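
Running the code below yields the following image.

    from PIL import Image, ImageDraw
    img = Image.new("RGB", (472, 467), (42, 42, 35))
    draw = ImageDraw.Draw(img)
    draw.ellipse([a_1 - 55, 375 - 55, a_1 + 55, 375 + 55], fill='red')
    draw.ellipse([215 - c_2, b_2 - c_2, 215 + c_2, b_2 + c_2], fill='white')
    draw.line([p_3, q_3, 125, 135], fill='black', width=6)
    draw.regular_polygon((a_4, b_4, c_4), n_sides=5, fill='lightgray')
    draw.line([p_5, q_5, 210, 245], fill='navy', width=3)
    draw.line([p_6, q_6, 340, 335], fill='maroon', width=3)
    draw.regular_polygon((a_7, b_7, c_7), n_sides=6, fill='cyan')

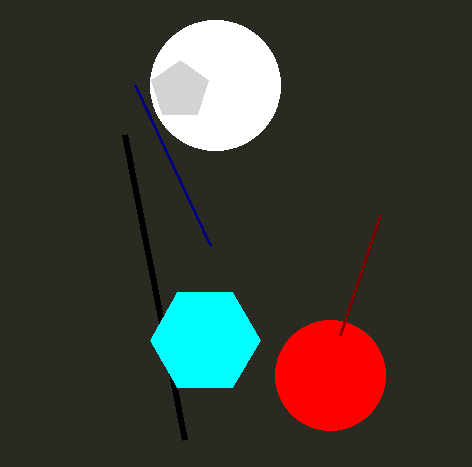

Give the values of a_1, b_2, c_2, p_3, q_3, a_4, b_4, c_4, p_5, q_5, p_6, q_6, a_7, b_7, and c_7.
a_1 = 330; b_2 = 85; c_2 = 65; p_3 = 185; q_3 = 440; a_4 = 180; b_4 = 90; c_4 = 30; p_5 = 135; q_5 = 85; p_6 = 380; q_6 = 215; a_7 = 205; b_7 = 340; c_7 = 55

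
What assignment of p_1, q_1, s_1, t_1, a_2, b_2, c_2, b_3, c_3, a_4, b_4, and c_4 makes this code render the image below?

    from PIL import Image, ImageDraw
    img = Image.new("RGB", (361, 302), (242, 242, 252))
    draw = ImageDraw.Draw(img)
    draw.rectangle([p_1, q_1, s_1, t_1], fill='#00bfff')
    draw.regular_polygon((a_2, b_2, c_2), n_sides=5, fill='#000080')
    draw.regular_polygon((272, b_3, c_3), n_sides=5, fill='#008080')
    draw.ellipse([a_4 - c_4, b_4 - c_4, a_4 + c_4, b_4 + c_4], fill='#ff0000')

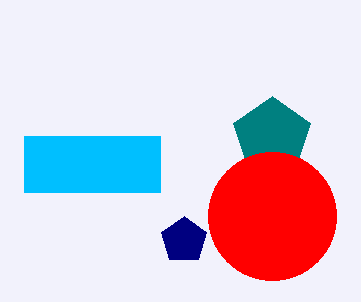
p_1 = 24, q_1 = 136, s_1 = 160, t_1 = 192, a_2 = 184, b_2 = 240, c_2 = 24, b_3 = 136, c_3 = 40, a_4 = 272, b_4 = 216, c_4 = 64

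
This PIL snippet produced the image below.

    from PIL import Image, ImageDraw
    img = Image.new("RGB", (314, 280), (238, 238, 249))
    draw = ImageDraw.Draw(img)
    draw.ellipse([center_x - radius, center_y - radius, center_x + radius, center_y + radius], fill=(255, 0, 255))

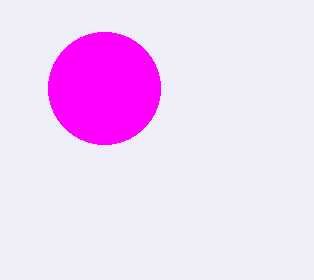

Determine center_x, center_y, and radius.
center_x = 104; center_y = 88; radius = 56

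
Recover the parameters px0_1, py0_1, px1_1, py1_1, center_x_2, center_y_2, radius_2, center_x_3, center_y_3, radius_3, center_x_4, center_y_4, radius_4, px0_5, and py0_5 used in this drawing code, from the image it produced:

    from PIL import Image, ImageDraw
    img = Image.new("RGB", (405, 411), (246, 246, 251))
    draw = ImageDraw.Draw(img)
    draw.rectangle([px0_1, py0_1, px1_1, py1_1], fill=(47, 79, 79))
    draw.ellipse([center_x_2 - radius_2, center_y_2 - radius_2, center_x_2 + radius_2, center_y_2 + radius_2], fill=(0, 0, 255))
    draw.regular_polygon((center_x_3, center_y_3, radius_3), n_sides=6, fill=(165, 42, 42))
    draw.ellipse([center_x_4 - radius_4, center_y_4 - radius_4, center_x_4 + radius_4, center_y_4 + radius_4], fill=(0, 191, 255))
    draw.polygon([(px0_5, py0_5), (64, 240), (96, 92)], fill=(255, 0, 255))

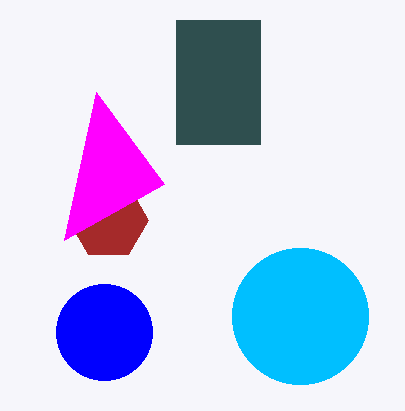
px0_1 = 176
py0_1 = 20
px1_1 = 260
py1_1 = 144
center_x_2 = 104
center_y_2 = 332
radius_2 = 48
center_x_3 = 108
center_y_3 = 220
radius_3 = 40
center_x_4 = 300
center_y_4 = 316
radius_4 = 68
px0_5 = 164
py0_5 = 184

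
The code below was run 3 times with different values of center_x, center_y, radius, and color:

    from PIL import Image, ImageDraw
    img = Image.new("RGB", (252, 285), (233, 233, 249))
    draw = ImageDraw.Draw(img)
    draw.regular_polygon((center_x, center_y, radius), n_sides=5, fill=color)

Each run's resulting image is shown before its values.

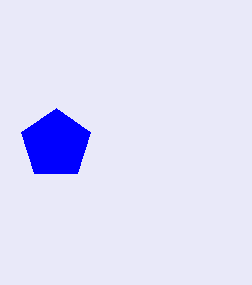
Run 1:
center_x = 56, center_y = 144, radius = 36, color = 'blue'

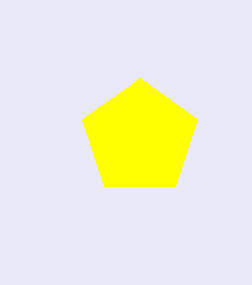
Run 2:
center_x = 140, center_y = 138, radius = 60, color = 'yellow'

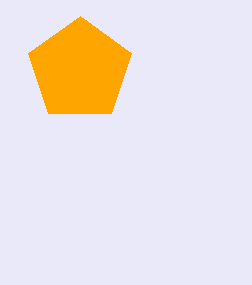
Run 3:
center_x = 80
center_y = 70
radius = 54
color = 'orange'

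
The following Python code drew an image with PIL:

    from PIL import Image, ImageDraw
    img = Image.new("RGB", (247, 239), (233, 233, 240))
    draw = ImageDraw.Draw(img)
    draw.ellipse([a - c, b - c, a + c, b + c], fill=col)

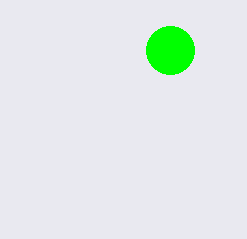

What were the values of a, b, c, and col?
a = 170, b = 50, c = 24, col = 'lime'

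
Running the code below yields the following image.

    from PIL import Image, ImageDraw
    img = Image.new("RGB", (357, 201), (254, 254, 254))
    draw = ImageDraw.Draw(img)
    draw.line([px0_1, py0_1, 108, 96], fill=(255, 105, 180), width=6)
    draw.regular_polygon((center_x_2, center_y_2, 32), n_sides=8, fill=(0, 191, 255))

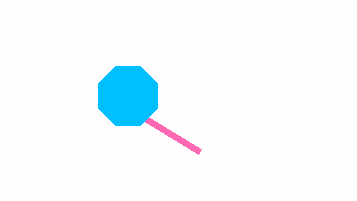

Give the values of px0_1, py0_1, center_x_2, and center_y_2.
px0_1 = 200, py0_1 = 152, center_x_2 = 128, center_y_2 = 96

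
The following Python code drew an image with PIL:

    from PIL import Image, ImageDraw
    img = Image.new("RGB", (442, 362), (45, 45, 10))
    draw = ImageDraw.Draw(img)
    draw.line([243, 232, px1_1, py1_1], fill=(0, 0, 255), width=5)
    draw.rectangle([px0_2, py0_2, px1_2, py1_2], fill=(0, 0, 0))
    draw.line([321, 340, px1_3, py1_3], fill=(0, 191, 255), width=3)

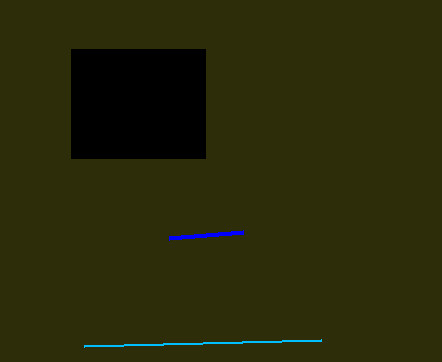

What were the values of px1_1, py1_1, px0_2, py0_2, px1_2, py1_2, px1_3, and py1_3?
px1_1 = 169; py1_1 = 238; px0_2 = 71; py0_2 = 49; px1_2 = 205; py1_2 = 158; px1_3 = 84; py1_3 = 346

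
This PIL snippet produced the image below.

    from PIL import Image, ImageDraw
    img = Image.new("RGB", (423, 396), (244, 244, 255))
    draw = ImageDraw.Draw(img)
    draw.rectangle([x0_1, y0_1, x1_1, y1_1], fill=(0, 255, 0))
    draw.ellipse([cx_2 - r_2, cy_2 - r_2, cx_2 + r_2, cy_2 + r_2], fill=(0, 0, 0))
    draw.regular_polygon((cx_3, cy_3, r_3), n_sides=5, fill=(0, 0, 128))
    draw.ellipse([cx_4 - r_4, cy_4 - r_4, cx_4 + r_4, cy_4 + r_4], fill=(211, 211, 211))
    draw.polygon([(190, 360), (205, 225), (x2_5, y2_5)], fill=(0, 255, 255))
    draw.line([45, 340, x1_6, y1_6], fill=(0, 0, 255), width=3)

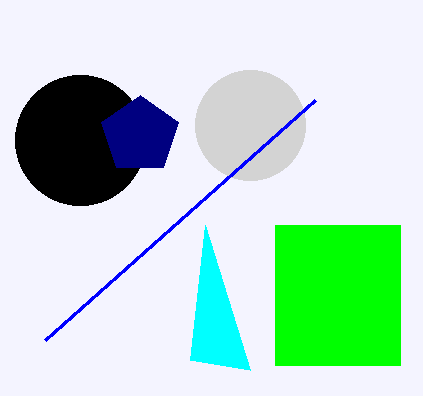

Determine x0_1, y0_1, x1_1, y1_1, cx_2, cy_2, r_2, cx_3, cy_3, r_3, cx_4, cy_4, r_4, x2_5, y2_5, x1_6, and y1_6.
x0_1 = 275
y0_1 = 225
x1_1 = 400
y1_1 = 365
cx_2 = 80
cy_2 = 140
r_2 = 65
cx_3 = 140
cy_3 = 135
r_3 = 40
cx_4 = 250
cy_4 = 125
r_4 = 55
x2_5 = 250
y2_5 = 370
x1_6 = 315
y1_6 = 100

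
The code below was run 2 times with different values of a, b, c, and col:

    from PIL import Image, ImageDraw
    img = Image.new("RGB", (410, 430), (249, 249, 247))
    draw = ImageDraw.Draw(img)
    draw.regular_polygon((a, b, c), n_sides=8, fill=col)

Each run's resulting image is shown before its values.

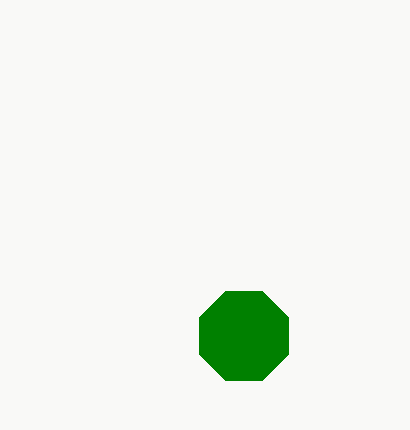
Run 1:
a = 244; b = 336; c = 48; col = 'green'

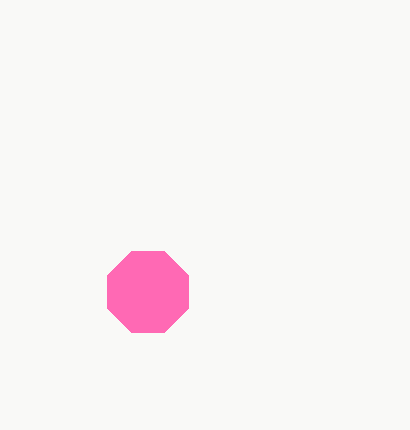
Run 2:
a = 148, b = 292, c = 44, col = 'hotpink'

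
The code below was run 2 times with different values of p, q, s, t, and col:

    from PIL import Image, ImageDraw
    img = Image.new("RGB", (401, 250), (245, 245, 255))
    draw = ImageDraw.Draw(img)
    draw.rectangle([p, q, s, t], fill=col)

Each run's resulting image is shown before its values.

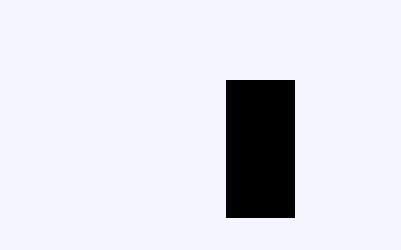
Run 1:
p = 226, q = 80, s = 294, t = 217, col = 'black'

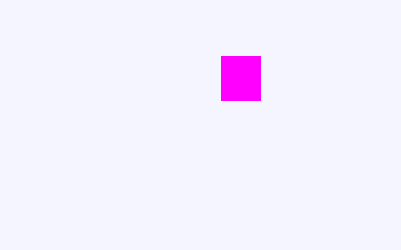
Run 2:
p = 221
q = 56
s = 260
t = 100
col = 'magenta'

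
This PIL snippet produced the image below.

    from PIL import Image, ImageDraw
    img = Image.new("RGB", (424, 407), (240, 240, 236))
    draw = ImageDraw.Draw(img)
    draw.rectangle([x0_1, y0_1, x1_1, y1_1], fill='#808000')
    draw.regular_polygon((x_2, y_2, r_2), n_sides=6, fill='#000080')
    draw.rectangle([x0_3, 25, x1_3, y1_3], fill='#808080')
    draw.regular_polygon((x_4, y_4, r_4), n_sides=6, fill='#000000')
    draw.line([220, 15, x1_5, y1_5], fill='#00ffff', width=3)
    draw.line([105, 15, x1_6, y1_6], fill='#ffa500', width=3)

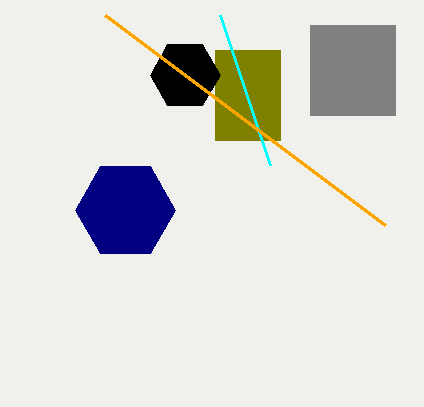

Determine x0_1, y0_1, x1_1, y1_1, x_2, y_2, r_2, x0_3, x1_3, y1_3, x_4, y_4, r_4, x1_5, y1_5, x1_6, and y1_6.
x0_1 = 215; y0_1 = 50; x1_1 = 280; y1_1 = 140; x_2 = 125; y_2 = 210; r_2 = 50; x0_3 = 310; x1_3 = 395; y1_3 = 115; x_4 = 185; y_4 = 75; r_4 = 35; x1_5 = 270; y1_5 = 165; x1_6 = 385; y1_6 = 225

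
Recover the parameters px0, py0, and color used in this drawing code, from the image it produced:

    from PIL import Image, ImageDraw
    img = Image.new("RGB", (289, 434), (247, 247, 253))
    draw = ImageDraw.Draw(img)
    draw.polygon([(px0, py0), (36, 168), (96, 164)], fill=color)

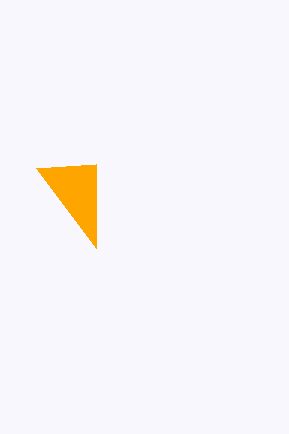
px0 = 96
py0 = 248
color = 'orange'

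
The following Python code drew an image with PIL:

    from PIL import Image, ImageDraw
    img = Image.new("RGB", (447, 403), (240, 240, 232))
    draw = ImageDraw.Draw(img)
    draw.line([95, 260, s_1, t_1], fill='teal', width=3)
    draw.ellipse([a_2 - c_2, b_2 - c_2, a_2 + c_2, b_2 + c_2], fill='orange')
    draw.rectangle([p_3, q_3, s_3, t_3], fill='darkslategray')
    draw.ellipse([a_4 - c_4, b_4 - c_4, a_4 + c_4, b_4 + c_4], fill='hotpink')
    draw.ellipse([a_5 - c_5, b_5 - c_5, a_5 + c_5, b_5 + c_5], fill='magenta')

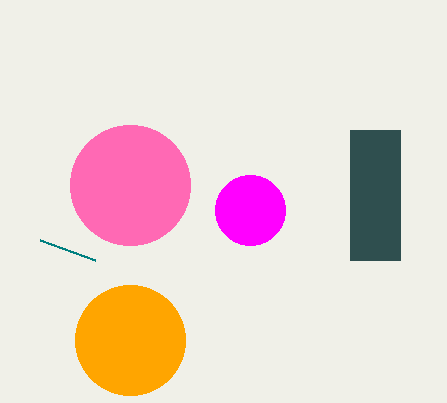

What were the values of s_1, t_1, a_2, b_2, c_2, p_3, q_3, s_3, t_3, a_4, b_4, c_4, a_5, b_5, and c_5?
s_1 = 40
t_1 = 240
a_2 = 130
b_2 = 340
c_2 = 55
p_3 = 350
q_3 = 130
s_3 = 400
t_3 = 260
a_4 = 130
b_4 = 185
c_4 = 60
a_5 = 250
b_5 = 210
c_5 = 35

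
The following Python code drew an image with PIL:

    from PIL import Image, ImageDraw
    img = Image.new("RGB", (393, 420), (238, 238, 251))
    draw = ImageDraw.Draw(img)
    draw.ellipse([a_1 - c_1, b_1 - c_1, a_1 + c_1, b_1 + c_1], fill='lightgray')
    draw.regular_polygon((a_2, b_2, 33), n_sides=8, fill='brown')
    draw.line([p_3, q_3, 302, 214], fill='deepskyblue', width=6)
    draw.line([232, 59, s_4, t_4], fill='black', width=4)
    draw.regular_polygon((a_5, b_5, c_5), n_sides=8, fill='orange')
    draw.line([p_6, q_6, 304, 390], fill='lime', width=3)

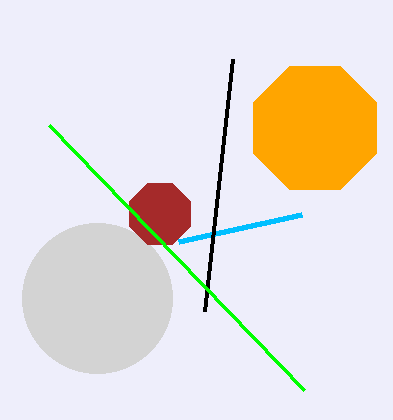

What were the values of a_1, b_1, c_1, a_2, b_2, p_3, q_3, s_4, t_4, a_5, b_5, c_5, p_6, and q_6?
a_1 = 97
b_1 = 298
c_1 = 75
a_2 = 160
b_2 = 214
p_3 = 179
q_3 = 241
s_4 = 204
t_4 = 311
a_5 = 315
b_5 = 128
c_5 = 67
p_6 = 49
q_6 = 125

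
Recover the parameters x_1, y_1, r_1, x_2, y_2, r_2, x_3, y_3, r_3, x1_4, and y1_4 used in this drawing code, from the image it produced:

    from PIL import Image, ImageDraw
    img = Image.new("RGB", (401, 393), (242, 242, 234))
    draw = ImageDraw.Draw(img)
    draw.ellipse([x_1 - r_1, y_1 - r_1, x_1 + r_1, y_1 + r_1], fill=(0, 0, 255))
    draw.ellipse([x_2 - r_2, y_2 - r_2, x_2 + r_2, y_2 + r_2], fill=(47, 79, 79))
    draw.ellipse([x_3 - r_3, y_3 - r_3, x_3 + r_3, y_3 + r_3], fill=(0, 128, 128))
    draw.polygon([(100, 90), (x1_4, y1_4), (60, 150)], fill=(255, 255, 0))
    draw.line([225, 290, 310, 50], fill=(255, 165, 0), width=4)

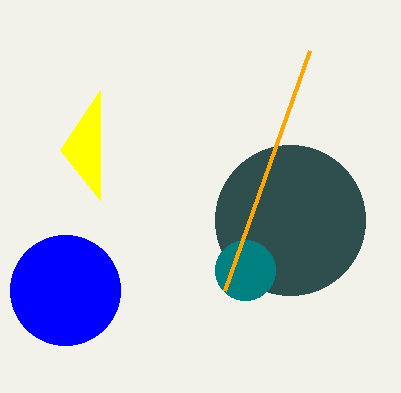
x_1 = 65, y_1 = 290, r_1 = 55, x_2 = 290, y_2 = 220, r_2 = 75, x_3 = 245, y_3 = 270, r_3 = 30, x1_4 = 100, y1_4 = 200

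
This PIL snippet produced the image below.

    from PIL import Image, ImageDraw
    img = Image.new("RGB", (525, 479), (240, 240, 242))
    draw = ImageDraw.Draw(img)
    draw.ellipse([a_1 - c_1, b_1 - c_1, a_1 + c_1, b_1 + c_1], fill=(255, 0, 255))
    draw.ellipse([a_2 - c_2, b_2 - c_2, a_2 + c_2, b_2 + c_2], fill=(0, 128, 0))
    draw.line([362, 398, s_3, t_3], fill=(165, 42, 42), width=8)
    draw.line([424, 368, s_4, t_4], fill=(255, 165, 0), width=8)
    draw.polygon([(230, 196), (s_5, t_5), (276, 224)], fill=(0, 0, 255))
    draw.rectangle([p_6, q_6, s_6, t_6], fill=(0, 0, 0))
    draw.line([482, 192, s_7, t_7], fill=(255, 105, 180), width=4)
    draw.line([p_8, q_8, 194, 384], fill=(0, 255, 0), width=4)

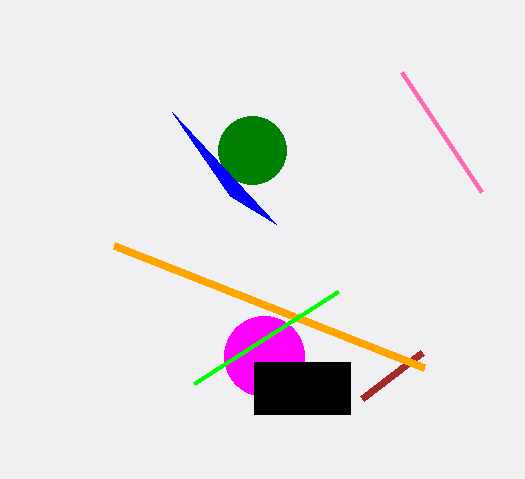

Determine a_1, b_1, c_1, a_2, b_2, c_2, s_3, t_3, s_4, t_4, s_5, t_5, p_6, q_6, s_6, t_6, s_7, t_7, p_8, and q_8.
a_1 = 264, b_1 = 356, c_1 = 40, a_2 = 252, b_2 = 150, c_2 = 34, s_3 = 422, t_3 = 352, s_4 = 114, t_4 = 246, s_5 = 172, t_5 = 112, p_6 = 254, q_6 = 362, s_6 = 350, t_6 = 414, s_7 = 402, t_7 = 72, p_8 = 338, q_8 = 292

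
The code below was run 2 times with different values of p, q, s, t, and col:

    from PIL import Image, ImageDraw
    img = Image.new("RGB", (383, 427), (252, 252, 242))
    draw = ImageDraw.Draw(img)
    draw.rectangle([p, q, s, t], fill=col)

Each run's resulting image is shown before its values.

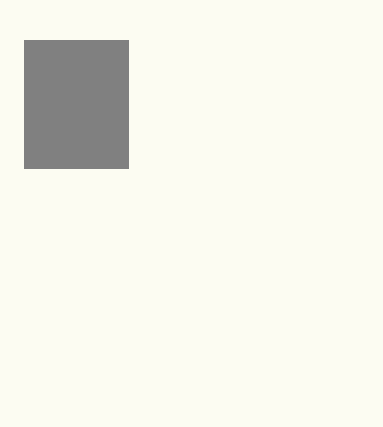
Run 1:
p = 24
q = 40
s = 128
t = 168
col = 'gray'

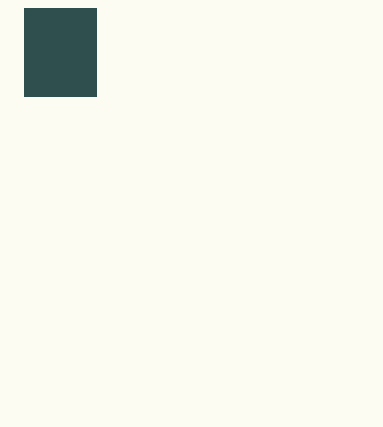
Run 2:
p = 24; q = 8; s = 96; t = 96; col = 'darkslategray'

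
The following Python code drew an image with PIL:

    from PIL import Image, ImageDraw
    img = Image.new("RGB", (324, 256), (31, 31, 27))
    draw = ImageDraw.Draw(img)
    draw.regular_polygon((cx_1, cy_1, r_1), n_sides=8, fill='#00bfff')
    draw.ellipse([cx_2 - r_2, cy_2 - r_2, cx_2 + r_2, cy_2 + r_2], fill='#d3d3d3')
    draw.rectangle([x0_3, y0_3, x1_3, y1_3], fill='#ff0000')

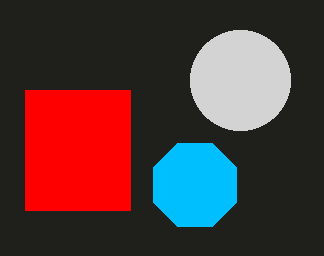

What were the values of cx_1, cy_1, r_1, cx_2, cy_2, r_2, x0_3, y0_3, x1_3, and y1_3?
cx_1 = 195
cy_1 = 185
r_1 = 45
cx_2 = 240
cy_2 = 80
r_2 = 50
x0_3 = 25
y0_3 = 90
x1_3 = 130
y1_3 = 210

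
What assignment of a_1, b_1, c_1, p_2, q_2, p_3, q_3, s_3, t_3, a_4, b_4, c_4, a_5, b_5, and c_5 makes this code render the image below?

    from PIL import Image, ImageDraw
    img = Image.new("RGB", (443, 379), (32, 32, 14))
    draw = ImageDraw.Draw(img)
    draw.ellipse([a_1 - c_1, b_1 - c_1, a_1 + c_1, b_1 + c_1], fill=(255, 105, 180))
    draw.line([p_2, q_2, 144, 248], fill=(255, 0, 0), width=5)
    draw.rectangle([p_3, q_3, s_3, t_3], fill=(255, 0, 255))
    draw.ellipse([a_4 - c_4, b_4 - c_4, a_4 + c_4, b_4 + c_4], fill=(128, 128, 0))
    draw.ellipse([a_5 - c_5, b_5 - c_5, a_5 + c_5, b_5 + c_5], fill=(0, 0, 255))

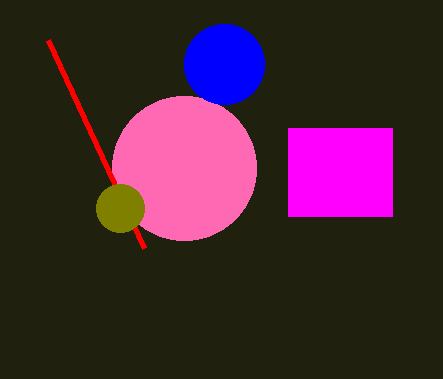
a_1 = 184
b_1 = 168
c_1 = 72
p_2 = 48
q_2 = 40
p_3 = 288
q_3 = 128
s_3 = 392
t_3 = 216
a_4 = 120
b_4 = 208
c_4 = 24
a_5 = 224
b_5 = 64
c_5 = 40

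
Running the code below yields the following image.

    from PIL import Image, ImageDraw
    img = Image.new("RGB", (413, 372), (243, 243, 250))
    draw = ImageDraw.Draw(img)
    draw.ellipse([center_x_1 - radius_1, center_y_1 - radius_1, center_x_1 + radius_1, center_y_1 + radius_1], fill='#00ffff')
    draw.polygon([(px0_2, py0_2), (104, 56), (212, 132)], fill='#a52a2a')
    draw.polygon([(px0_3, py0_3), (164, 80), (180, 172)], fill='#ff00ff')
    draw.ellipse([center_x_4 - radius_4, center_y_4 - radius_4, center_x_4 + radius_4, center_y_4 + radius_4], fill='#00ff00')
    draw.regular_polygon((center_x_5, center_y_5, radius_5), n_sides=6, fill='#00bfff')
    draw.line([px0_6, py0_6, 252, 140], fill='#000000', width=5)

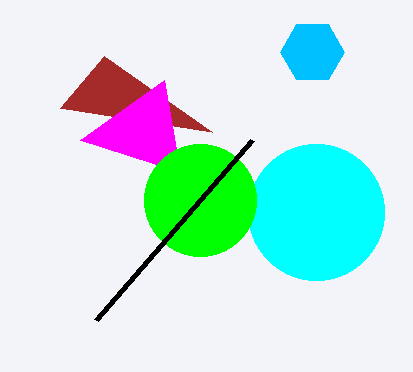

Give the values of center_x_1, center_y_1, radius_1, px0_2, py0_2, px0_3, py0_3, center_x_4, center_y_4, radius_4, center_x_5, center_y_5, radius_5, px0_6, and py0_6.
center_x_1 = 316
center_y_1 = 212
radius_1 = 68
px0_2 = 60
py0_2 = 108
px0_3 = 80
py0_3 = 140
center_x_4 = 200
center_y_4 = 200
radius_4 = 56
center_x_5 = 312
center_y_5 = 52
radius_5 = 32
px0_6 = 96
py0_6 = 320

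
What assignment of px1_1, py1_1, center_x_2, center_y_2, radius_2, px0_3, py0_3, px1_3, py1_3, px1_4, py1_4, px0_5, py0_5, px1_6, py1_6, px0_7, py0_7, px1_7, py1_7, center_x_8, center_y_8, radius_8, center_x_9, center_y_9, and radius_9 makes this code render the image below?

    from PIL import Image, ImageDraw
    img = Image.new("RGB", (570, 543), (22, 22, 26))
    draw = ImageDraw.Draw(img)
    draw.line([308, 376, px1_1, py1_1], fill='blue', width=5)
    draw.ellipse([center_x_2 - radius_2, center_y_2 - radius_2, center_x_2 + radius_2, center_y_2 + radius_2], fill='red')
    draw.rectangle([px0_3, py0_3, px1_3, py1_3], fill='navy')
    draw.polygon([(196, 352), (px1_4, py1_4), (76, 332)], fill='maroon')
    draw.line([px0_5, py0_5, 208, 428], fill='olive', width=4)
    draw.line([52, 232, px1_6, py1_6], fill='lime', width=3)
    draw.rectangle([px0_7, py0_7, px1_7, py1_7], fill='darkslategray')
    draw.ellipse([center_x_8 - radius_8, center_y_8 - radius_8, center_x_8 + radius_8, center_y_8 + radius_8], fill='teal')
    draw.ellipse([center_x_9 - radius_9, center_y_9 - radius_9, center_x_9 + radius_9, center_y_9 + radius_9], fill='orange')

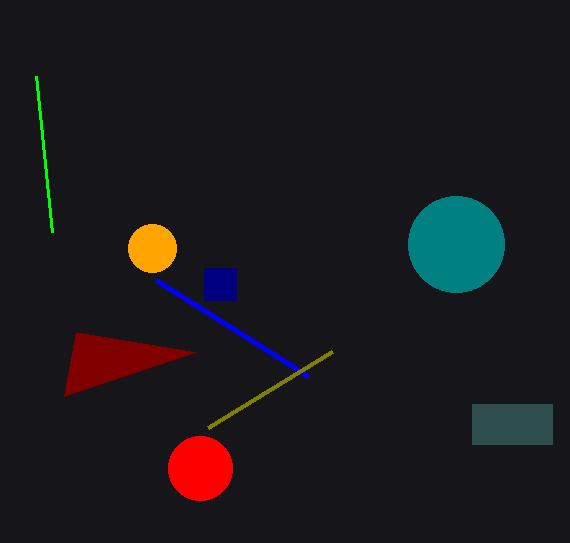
px1_1 = 156
py1_1 = 280
center_x_2 = 200
center_y_2 = 468
radius_2 = 32
px0_3 = 204
py0_3 = 268
px1_3 = 236
py1_3 = 300
px1_4 = 64
py1_4 = 396
px0_5 = 332
py0_5 = 352
px1_6 = 36
py1_6 = 76
px0_7 = 472
py0_7 = 404
px1_7 = 552
py1_7 = 444
center_x_8 = 456
center_y_8 = 244
radius_8 = 48
center_x_9 = 152
center_y_9 = 248
radius_9 = 24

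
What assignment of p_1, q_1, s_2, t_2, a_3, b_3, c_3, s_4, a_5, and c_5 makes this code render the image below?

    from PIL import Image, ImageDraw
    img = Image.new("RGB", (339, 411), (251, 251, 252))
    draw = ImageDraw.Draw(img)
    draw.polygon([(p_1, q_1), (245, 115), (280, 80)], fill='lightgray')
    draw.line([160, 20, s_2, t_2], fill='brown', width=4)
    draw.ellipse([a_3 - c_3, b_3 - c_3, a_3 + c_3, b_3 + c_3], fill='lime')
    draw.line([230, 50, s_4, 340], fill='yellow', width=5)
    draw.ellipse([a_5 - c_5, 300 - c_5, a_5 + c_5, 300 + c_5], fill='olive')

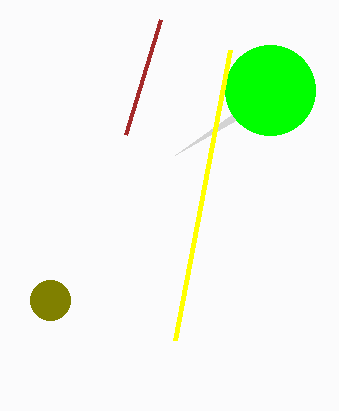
p_1 = 175
q_1 = 155
s_2 = 125
t_2 = 135
a_3 = 270
b_3 = 90
c_3 = 45
s_4 = 175
a_5 = 50
c_5 = 20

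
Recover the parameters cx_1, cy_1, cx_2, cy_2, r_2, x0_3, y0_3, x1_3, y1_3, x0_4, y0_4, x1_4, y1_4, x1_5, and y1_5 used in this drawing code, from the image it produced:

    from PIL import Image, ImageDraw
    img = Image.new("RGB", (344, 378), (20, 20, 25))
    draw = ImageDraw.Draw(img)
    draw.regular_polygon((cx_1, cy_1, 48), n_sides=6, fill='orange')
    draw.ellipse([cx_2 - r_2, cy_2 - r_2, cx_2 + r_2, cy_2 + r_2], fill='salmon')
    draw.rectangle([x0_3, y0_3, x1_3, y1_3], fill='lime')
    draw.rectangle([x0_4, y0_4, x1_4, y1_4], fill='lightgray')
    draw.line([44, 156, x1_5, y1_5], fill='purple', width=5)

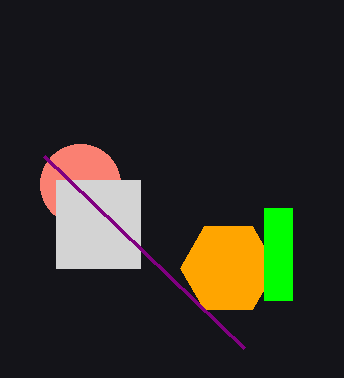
cx_1 = 228
cy_1 = 268
cx_2 = 80
cy_2 = 184
r_2 = 40
x0_3 = 264
y0_3 = 208
x1_3 = 292
y1_3 = 300
x0_4 = 56
y0_4 = 180
x1_4 = 140
y1_4 = 268
x1_5 = 244
y1_5 = 348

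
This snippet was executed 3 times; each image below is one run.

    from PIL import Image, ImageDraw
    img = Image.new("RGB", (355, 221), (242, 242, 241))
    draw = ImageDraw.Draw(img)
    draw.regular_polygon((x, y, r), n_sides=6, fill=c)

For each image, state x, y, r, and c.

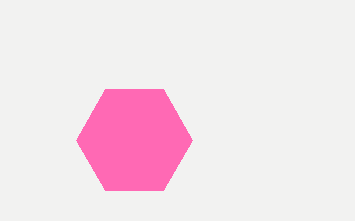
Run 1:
x = 134
y = 140
r = 58
c = 'hotpink'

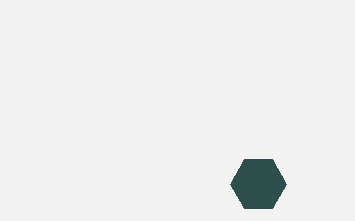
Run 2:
x = 258, y = 184, r = 28, c = 'darkslategray'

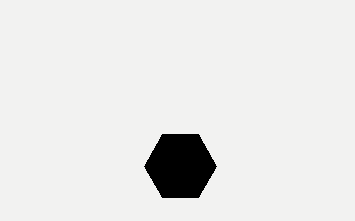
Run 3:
x = 180
y = 166
r = 36
c = 'black'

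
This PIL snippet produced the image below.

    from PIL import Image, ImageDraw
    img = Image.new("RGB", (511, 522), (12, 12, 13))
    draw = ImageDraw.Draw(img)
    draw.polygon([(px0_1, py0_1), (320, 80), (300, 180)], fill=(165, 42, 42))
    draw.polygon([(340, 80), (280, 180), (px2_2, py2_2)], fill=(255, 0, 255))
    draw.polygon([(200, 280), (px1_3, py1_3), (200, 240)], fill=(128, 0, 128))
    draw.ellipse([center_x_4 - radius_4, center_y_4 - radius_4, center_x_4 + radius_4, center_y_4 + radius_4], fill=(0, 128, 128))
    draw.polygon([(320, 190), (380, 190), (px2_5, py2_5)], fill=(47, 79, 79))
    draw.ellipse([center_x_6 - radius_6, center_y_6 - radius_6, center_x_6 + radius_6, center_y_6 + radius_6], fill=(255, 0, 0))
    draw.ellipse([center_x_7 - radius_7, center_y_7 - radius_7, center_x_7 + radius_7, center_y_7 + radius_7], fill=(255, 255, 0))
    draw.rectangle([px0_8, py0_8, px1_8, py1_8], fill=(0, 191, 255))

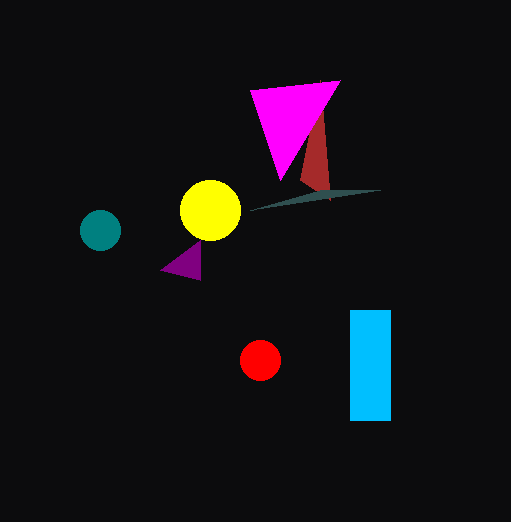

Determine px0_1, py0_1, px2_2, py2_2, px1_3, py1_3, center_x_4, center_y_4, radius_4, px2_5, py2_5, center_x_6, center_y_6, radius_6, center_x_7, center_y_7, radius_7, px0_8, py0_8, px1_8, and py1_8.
px0_1 = 330; py0_1 = 200; px2_2 = 250; py2_2 = 90; px1_3 = 160; py1_3 = 270; center_x_4 = 100; center_y_4 = 230; radius_4 = 20; px2_5 = 250; py2_5 = 210; center_x_6 = 260; center_y_6 = 360; radius_6 = 20; center_x_7 = 210; center_y_7 = 210; radius_7 = 30; px0_8 = 350; py0_8 = 310; px1_8 = 390; py1_8 = 420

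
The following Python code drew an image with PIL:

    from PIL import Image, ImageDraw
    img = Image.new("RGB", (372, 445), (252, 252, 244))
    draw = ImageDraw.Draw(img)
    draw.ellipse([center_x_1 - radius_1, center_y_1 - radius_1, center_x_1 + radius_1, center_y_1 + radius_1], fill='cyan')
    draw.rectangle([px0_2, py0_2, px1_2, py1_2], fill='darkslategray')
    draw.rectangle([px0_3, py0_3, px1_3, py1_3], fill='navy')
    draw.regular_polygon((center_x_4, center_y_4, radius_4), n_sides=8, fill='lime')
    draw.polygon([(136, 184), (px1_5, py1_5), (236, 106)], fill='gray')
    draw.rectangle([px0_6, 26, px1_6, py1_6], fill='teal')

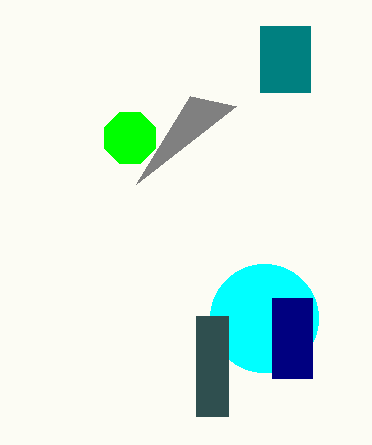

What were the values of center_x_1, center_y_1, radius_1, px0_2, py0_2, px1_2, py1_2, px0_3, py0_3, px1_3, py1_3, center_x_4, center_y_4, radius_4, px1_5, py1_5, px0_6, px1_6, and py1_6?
center_x_1 = 264, center_y_1 = 318, radius_1 = 54, px0_2 = 196, py0_2 = 316, px1_2 = 228, py1_2 = 416, px0_3 = 272, py0_3 = 298, px1_3 = 312, py1_3 = 378, center_x_4 = 130, center_y_4 = 138, radius_4 = 28, px1_5 = 190, py1_5 = 96, px0_6 = 260, px1_6 = 310, py1_6 = 92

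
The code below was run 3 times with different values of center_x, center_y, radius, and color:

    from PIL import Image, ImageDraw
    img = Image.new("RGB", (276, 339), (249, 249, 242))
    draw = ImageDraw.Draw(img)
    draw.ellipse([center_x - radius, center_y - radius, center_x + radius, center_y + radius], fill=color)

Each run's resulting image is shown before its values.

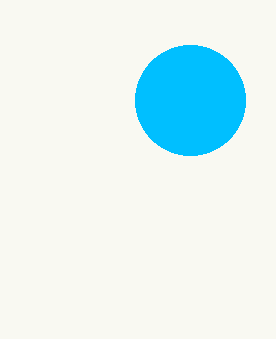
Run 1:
center_x = 190, center_y = 100, radius = 55, color = 'deepskyblue'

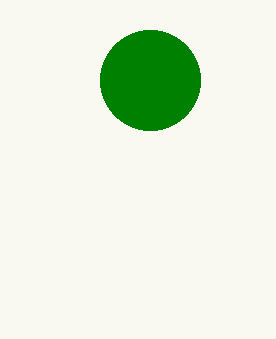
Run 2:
center_x = 150; center_y = 80; radius = 50; color = 'green'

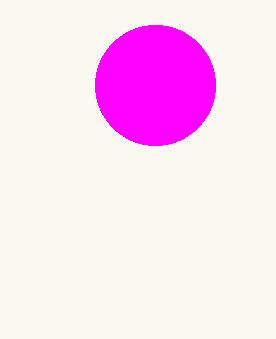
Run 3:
center_x = 155; center_y = 85; radius = 60; color = 'magenta'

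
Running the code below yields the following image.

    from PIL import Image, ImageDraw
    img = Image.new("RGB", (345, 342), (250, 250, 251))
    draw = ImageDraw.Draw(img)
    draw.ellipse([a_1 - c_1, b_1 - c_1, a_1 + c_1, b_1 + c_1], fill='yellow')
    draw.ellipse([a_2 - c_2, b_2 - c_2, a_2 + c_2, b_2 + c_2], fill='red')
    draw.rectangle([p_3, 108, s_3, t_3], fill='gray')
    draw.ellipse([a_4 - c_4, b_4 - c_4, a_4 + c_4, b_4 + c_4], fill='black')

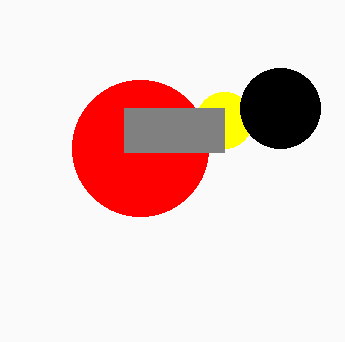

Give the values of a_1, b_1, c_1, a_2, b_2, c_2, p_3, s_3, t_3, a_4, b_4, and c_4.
a_1 = 224, b_1 = 120, c_1 = 28, a_2 = 140, b_2 = 148, c_2 = 68, p_3 = 124, s_3 = 224, t_3 = 152, a_4 = 280, b_4 = 108, c_4 = 40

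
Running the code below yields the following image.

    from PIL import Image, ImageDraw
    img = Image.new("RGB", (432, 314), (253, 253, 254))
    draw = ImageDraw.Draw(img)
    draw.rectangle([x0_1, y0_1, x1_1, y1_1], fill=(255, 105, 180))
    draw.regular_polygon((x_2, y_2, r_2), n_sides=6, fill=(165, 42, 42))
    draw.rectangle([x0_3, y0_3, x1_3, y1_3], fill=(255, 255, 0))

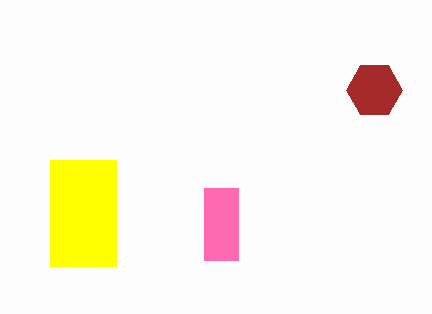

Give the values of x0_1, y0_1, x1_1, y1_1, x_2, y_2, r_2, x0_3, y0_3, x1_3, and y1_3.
x0_1 = 204, y0_1 = 188, x1_1 = 238, y1_1 = 260, x_2 = 374, y_2 = 90, r_2 = 28, x0_3 = 50, y0_3 = 160, x1_3 = 116, y1_3 = 266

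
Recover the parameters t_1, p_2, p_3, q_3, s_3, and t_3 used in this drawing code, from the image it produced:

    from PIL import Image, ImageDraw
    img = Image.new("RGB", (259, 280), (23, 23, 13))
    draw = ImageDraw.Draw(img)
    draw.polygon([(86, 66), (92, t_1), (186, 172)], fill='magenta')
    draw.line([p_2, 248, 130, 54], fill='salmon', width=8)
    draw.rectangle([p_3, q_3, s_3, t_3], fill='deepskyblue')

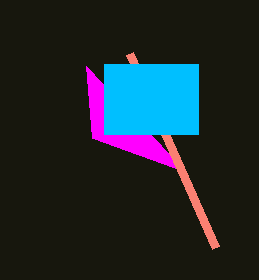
t_1 = 138; p_2 = 216; p_3 = 104; q_3 = 64; s_3 = 198; t_3 = 134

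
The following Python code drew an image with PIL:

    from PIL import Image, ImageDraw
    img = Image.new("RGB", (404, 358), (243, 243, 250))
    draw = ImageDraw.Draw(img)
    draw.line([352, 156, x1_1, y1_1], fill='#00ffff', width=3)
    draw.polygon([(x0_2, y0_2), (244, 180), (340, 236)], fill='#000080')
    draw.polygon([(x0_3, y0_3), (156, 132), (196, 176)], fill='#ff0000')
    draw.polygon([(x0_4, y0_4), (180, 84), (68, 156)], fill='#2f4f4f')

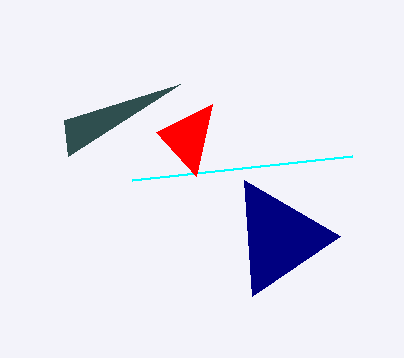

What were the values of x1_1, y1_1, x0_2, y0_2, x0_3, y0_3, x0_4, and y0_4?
x1_1 = 132
y1_1 = 180
x0_2 = 252
y0_2 = 296
x0_3 = 212
y0_3 = 104
x0_4 = 64
y0_4 = 120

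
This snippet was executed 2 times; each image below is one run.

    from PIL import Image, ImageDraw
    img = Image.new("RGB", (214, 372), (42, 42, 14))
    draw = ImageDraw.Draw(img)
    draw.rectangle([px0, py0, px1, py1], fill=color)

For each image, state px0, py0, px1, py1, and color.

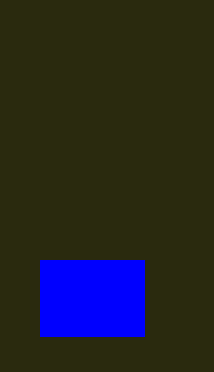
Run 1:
px0 = 40, py0 = 260, px1 = 144, py1 = 336, color = 'blue'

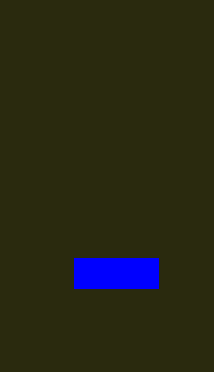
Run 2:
px0 = 74; py0 = 258; px1 = 158; py1 = 288; color = 'blue'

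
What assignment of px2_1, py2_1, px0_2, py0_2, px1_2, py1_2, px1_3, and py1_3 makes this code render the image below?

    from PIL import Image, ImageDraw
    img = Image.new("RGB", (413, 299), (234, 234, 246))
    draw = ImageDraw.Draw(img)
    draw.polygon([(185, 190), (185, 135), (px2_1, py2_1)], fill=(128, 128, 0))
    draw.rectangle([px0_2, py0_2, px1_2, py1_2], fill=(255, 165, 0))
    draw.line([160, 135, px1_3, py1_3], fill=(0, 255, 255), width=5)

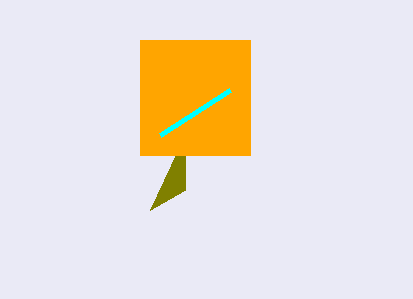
px2_1 = 150; py2_1 = 210; px0_2 = 140; py0_2 = 40; px1_2 = 250; py1_2 = 155; px1_3 = 230; py1_3 = 90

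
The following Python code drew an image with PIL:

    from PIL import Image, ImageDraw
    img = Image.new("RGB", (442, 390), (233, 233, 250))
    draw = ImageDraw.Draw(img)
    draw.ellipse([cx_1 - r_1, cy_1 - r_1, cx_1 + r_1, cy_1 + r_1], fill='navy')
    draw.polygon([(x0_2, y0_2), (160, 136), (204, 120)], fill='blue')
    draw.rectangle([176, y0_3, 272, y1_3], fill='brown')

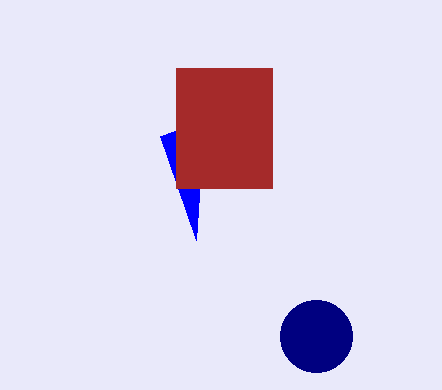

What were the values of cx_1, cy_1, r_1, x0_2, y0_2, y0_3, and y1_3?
cx_1 = 316
cy_1 = 336
r_1 = 36
x0_2 = 196
y0_2 = 240
y0_3 = 68
y1_3 = 188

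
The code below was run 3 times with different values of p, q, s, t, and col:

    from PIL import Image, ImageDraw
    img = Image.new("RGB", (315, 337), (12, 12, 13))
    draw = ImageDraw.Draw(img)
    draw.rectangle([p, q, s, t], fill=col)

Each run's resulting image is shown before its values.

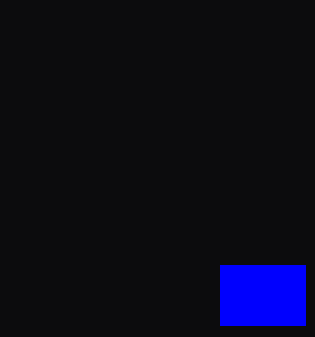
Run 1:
p = 220; q = 265; s = 305; t = 325; col = 'blue'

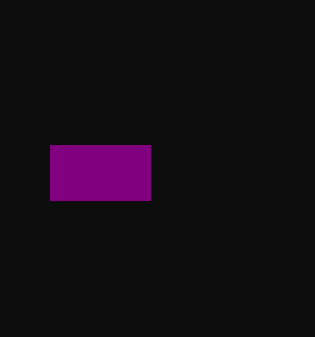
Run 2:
p = 50; q = 145; s = 150; t = 200; col = 'purple'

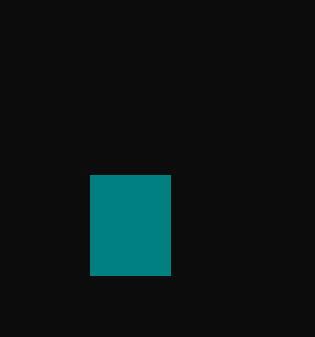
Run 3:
p = 90
q = 175
s = 170
t = 275
col = 'teal'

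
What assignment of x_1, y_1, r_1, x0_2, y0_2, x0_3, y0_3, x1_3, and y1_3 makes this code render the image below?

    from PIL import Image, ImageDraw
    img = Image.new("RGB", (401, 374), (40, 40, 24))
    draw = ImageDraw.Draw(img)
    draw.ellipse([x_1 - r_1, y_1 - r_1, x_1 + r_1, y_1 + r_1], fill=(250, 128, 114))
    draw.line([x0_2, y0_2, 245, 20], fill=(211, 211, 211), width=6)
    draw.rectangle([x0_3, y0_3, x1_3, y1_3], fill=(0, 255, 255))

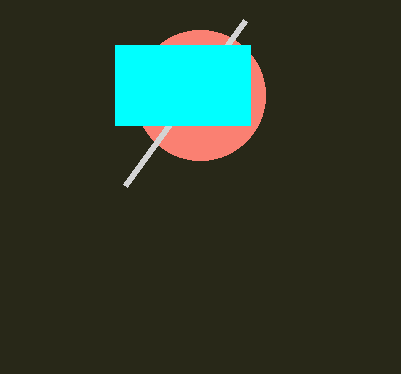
x_1 = 200, y_1 = 95, r_1 = 65, x0_2 = 125, y0_2 = 185, x0_3 = 115, y0_3 = 45, x1_3 = 250, y1_3 = 125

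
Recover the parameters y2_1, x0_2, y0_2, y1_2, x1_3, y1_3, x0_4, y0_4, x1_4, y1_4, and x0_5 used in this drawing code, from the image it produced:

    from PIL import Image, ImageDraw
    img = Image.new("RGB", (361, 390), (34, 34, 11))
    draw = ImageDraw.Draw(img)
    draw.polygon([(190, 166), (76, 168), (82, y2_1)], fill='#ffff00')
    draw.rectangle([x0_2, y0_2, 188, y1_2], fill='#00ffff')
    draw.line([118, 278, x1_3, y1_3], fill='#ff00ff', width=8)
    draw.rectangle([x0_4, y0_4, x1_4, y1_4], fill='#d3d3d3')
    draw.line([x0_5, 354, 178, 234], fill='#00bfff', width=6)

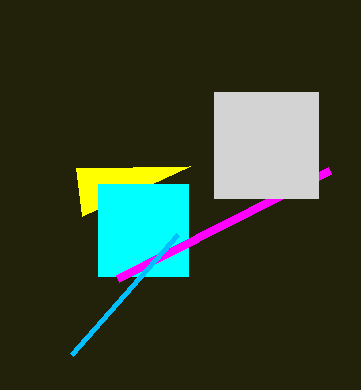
y2_1 = 216; x0_2 = 98; y0_2 = 184; y1_2 = 276; x1_3 = 330; y1_3 = 170; x0_4 = 214; y0_4 = 92; x1_4 = 318; y1_4 = 198; x0_5 = 72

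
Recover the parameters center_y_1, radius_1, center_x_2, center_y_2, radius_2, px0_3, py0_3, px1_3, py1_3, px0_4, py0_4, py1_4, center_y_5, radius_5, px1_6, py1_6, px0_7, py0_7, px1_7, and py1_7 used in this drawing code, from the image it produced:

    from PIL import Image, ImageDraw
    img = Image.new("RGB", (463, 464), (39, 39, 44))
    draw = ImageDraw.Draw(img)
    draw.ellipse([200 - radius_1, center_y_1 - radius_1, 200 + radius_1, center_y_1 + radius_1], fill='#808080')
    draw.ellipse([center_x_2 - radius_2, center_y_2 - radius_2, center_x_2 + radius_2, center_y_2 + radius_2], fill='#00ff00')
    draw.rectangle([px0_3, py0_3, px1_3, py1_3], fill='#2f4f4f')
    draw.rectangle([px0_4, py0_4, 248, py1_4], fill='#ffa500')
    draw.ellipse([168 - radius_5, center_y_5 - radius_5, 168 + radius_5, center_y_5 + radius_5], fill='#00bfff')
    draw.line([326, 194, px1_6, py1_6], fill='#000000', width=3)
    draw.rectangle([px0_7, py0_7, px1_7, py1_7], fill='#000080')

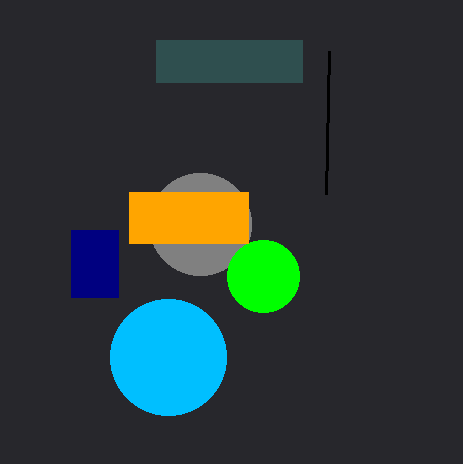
center_y_1 = 224, radius_1 = 51, center_x_2 = 263, center_y_2 = 276, radius_2 = 36, px0_3 = 156, py0_3 = 40, px1_3 = 302, py1_3 = 82, px0_4 = 129, py0_4 = 192, py1_4 = 243, center_y_5 = 357, radius_5 = 58, px1_6 = 329, py1_6 = 51, px0_7 = 71, py0_7 = 230, px1_7 = 118, py1_7 = 297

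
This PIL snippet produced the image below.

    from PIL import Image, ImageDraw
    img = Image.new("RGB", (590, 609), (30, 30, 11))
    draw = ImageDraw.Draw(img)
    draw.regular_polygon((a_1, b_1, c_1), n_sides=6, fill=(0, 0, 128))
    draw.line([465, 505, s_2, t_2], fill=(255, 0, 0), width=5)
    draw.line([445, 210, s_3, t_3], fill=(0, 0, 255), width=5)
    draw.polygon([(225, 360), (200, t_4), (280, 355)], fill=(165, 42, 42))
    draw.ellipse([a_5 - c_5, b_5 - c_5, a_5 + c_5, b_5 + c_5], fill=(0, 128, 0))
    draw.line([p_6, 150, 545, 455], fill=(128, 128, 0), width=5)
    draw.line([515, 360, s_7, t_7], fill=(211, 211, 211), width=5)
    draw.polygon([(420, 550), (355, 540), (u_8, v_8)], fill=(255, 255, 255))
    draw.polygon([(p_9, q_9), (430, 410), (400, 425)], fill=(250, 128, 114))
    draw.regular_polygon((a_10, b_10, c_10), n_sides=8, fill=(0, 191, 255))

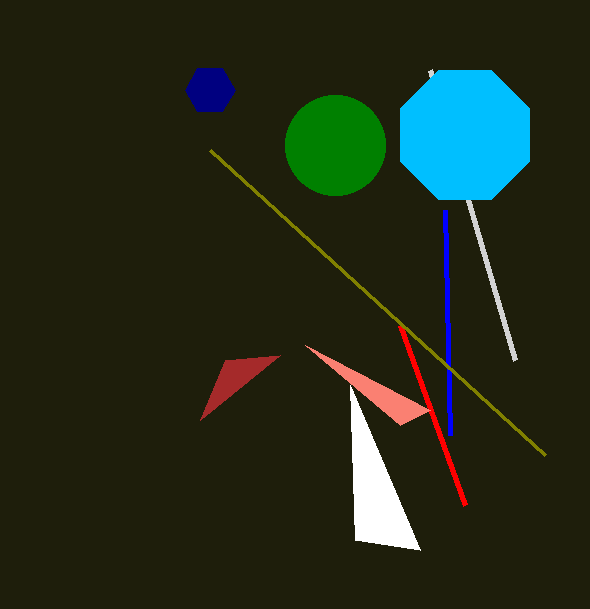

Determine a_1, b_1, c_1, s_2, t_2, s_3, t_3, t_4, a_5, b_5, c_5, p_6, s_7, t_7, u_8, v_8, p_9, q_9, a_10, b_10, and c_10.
a_1 = 210; b_1 = 90; c_1 = 25; s_2 = 400; t_2 = 325; s_3 = 450; t_3 = 435; t_4 = 420; a_5 = 335; b_5 = 145; c_5 = 50; p_6 = 210; s_7 = 430; t_7 = 70; u_8 = 350; v_8 = 385; p_9 = 305; q_9 = 345; a_10 = 465; b_10 = 135; c_10 = 70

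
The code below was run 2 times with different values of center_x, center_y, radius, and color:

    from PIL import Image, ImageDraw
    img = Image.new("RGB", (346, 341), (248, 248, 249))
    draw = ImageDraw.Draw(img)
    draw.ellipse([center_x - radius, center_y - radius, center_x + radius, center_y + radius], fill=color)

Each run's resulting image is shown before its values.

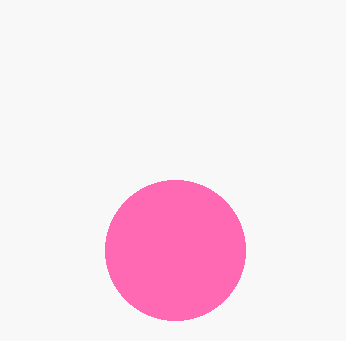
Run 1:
center_x = 175; center_y = 250; radius = 70; color = 'hotpink'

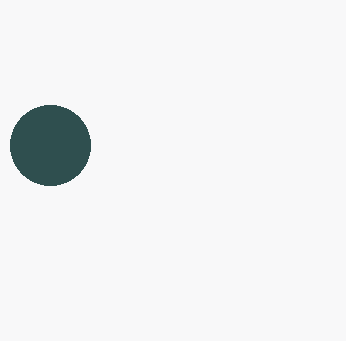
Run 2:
center_x = 50
center_y = 145
radius = 40
color = 'darkslategray'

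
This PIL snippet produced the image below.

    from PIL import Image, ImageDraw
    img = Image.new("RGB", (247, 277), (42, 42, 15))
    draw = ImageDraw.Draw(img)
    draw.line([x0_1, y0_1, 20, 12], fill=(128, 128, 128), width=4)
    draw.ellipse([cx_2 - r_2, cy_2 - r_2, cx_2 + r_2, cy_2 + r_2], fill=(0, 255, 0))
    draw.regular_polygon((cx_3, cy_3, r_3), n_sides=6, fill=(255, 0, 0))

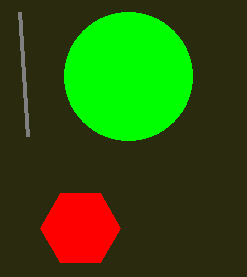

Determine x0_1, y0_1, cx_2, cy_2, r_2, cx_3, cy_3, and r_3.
x0_1 = 28
y0_1 = 136
cx_2 = 128
cy_2 = 76
r_2 = 64
cx_3 = 80
cy_3 = 228
r_3 = 40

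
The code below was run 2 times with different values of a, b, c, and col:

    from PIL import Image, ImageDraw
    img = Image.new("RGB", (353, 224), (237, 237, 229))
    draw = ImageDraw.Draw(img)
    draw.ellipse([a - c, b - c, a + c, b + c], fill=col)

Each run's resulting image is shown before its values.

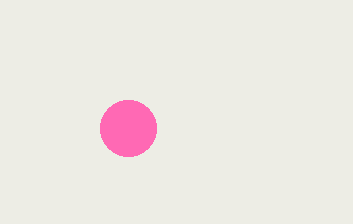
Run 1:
a = 128, b = 128, c = 28, col = 'hotpink'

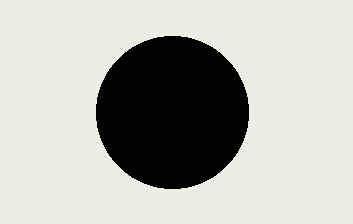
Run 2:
a = 172, b = 112, c = 76, col = 'black'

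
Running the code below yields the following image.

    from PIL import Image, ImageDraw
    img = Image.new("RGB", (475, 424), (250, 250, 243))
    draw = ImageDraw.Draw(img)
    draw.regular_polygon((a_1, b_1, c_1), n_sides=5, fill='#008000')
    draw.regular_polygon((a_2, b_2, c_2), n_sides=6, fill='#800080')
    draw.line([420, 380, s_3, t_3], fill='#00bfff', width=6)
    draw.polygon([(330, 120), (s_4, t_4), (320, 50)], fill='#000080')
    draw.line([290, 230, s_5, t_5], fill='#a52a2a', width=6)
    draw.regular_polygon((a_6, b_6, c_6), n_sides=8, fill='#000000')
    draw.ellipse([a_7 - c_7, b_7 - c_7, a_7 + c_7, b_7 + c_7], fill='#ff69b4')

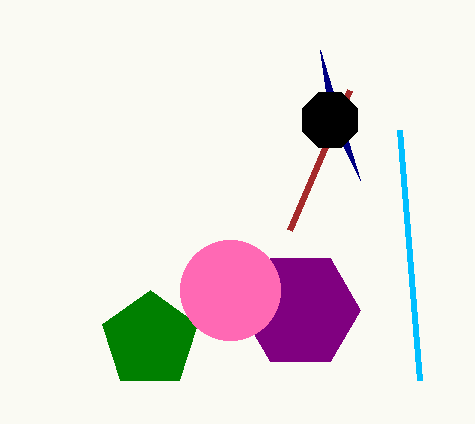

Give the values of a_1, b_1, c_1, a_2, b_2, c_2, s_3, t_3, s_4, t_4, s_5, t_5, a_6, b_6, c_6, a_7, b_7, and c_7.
a_1 = 150
b_1 = 340
c_1 = 50
a_2 = 300
b_2 = 310
c_2 = 60
s_3 = 400
t_3 = 130
s_4 = 360
t_4 = 180
s_5 = 350
t_5 = 90
a_6 = 330
b_6 = 120
c_6 = 30
a_7 = 230
b_7 = 290
c_7 = 50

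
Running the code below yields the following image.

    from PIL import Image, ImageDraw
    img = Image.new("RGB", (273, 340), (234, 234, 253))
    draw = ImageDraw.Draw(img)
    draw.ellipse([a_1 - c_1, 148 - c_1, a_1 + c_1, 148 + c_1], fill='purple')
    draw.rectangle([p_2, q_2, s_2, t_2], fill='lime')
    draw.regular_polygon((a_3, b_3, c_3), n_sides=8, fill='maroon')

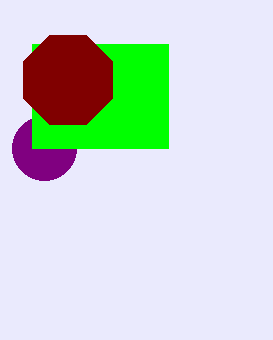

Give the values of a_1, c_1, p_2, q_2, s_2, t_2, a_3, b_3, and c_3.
a_1 = 44
c_1 = 32
p_2 = 32
q_2 = 44
s_2 = 168
t_2 = 148
a_3 = 68
b_3 = 80
c_3 = 48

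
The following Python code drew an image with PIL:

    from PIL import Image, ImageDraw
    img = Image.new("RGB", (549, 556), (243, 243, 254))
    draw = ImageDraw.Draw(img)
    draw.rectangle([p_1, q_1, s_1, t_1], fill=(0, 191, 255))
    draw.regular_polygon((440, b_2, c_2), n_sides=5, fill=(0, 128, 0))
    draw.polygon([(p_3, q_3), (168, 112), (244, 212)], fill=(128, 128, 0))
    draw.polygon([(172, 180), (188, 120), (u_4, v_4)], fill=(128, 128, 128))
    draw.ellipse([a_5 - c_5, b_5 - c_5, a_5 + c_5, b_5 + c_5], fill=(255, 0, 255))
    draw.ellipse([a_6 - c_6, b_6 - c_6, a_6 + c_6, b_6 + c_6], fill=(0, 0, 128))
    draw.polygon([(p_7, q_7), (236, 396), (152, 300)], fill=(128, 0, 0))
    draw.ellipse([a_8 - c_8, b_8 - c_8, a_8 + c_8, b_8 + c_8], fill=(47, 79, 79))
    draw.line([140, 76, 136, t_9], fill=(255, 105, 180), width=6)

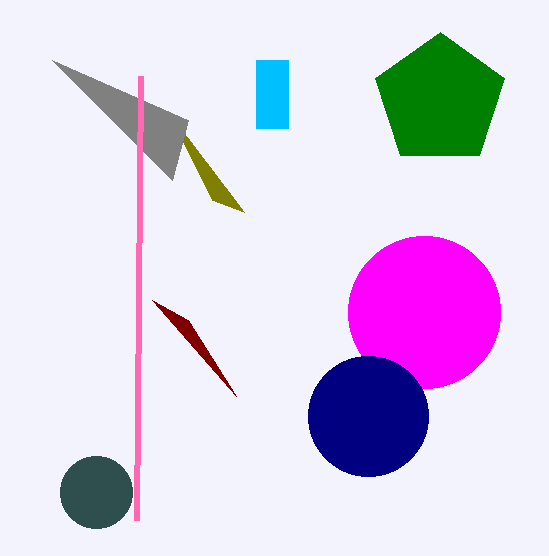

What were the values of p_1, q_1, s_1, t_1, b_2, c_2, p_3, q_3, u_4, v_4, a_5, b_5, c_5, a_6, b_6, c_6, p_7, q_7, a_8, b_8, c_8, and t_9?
p_1 = 256, q_1 = 60, s_1 = 288, t_1 = 128, b_2 = 100, c_2 = 68, p_3 = 212, q_3 = 200, u_4 = 52, v_4 = 60, a_5 = 424, b_5 = 312, c_5 = 76, a_6 = 368, b_6 = 416, c_6 = 60, p_7 = 188, q_7 = 320, a_8 = 96, b_8 = 492, c_8 = 36, t_9 = 520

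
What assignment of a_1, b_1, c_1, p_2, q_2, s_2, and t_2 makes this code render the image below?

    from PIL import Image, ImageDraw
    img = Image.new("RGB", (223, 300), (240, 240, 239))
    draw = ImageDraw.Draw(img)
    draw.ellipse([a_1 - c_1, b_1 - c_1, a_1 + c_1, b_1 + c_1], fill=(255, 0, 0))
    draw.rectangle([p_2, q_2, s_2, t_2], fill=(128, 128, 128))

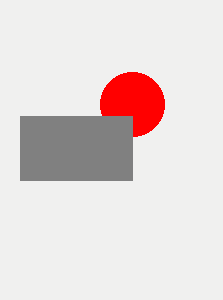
a_1 = 132, b_1 = 104, c_1 = 32, p_2 = 20, q_2 = 116, s_2 = 132, t_2 = 180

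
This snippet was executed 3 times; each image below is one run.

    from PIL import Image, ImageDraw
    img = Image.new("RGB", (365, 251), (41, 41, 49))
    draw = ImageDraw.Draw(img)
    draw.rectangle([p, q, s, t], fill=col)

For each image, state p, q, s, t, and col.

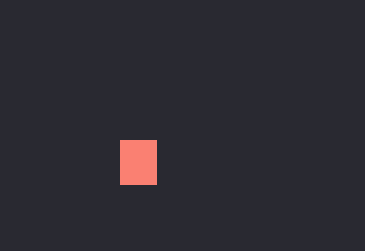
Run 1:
p = 120, q = 140, s = 156, t = 184, col = 'salmon'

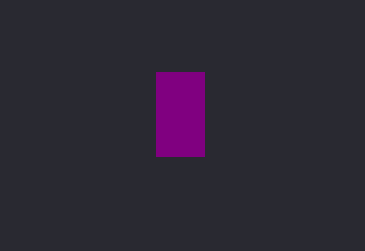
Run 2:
p = 156; q = 72; s = 204; t = 156; col = 'purple'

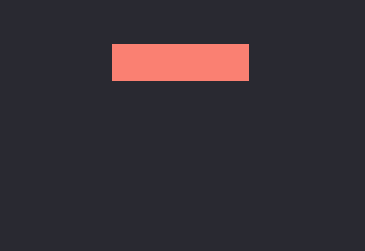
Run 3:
p = 112, q = 44, s = 248, t = 80, col = 'salmon'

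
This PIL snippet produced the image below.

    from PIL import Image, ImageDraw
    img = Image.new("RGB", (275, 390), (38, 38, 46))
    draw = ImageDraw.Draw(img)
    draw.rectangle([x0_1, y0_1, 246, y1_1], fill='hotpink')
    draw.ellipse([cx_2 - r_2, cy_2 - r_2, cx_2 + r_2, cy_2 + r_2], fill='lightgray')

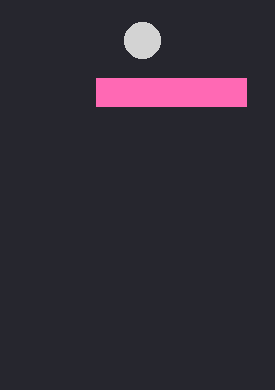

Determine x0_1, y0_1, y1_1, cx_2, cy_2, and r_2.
x0_1 = 96, y0_1 = 78, y1_1 = 106, cx_2 = 142, cy_2 = 40, r_2 = 18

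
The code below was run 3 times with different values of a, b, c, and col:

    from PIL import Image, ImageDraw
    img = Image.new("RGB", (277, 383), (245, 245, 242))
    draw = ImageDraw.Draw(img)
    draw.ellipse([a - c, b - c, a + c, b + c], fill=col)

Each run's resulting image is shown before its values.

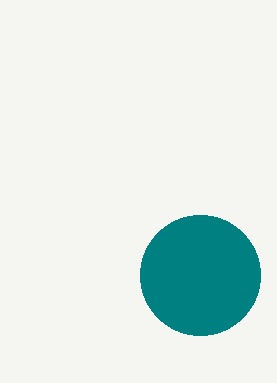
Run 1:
a = 200; b = 275; c = 60; col = 'teal'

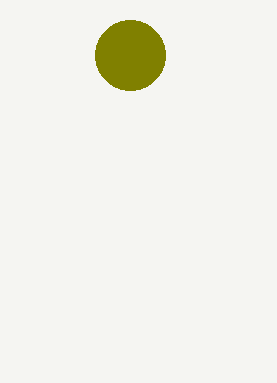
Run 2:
a = 130
b = 55
c = 35
col = 'olive'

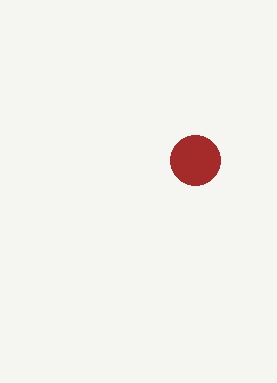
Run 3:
a = 195, b = 160, c = 25, col = 'brown'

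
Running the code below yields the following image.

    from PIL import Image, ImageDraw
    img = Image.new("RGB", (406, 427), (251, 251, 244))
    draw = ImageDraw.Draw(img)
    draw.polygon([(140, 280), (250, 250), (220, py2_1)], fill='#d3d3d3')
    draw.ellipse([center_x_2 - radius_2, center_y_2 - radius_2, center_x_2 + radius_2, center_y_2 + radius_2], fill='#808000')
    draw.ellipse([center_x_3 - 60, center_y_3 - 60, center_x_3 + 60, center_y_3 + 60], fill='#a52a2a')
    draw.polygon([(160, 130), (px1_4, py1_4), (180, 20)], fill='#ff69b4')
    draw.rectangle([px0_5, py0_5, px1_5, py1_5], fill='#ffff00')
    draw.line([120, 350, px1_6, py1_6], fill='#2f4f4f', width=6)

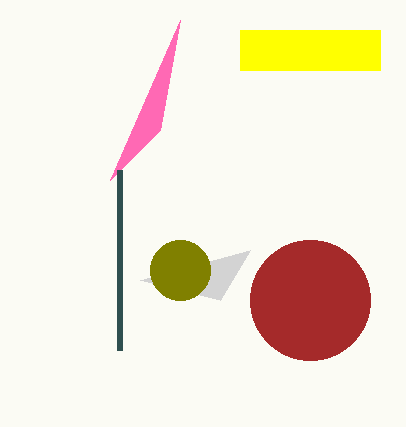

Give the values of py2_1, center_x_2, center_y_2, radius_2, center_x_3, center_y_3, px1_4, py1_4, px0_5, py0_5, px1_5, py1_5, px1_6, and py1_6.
py2_1 = 300
center_x_2 = 180
center_y_2 = 270
radius_2 = 30
center_x_3 = 310
center_y_3 = 300
px1_4 = 110
py1_4 = 180
px0_5 = 240
py0_5 = 30
px1_5 = 380
py1_5 = 70
px1_6 = 120
py1_6 = 170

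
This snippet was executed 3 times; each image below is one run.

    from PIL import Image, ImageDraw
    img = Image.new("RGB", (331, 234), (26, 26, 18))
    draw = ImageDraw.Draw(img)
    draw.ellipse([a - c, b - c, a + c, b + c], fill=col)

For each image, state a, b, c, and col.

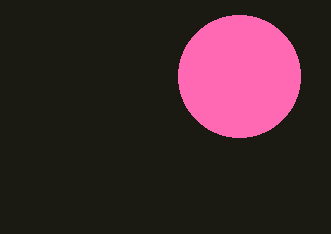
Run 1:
a = 239
b = 76
c = 61
col = 'hotpink'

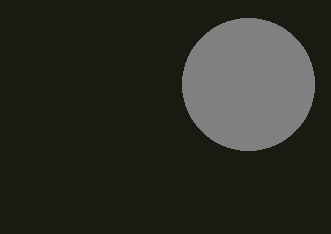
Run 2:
a = 248; b = 84; c = 66; col = 'gray'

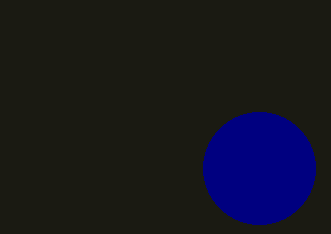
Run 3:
a = 259, b = 168, c = 56, col = 'navy'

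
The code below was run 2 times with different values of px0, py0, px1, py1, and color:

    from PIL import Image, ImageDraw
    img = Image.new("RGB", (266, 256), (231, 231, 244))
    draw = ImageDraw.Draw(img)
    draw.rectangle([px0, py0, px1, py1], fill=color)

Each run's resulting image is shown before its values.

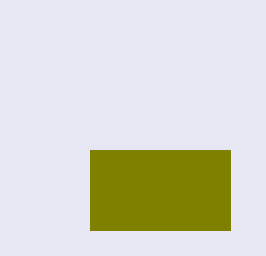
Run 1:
px0 = 90
py0 = 150
px1 = 230
py1 = 230
color = 'olive'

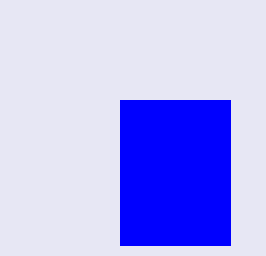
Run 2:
px0 = 120; py0 = 100; px1 = 230; py1 = 245; color = 'blue'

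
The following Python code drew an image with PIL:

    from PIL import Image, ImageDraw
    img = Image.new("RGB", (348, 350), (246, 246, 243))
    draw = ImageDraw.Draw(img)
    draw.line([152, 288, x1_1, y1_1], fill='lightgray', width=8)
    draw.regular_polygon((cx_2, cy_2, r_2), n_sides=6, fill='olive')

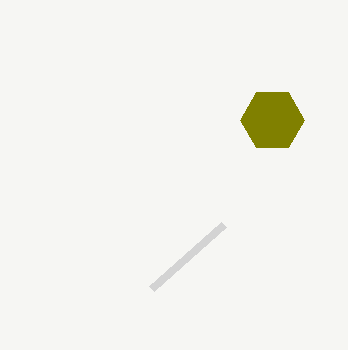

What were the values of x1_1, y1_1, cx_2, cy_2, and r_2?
x1_1 = 224; y1_1 = 224; cx_2 = 272; cy_2 = 120; r_2 = 32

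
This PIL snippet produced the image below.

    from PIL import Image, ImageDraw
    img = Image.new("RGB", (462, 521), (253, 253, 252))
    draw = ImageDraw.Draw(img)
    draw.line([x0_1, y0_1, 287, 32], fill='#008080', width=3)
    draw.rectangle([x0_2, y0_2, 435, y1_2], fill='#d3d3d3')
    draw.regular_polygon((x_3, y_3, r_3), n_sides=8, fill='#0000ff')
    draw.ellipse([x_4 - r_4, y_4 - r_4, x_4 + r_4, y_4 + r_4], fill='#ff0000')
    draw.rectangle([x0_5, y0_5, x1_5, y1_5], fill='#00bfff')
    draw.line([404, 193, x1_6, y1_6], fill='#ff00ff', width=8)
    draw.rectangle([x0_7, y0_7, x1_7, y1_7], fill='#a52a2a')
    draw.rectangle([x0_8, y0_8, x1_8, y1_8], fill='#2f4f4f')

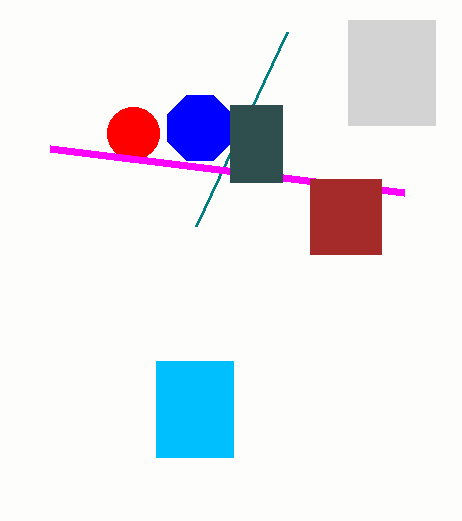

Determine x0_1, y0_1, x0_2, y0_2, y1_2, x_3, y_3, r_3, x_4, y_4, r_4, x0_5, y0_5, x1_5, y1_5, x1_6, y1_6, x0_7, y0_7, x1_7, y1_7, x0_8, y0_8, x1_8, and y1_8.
x0_1 = 196; y0_1 = 226; x0_2 = 348; y0_2 = 20; y1_2 = 125; x_3 = 200; y_3 = 128; r_3 = 35; x_4 = 133; y_4 = 133; r_4 = 26; x0_5 = 156; y0_5 = 361; x1_5 = 233; y1_5 = 457; x1_6 = 50; y1_6 = 149; x0_7 = 310; y0_7 = 179; x1_7 = 381; y1_7 = 254; x0_8 = 230; y0_8 = 105; x1_8 = 282; y1_8 = 182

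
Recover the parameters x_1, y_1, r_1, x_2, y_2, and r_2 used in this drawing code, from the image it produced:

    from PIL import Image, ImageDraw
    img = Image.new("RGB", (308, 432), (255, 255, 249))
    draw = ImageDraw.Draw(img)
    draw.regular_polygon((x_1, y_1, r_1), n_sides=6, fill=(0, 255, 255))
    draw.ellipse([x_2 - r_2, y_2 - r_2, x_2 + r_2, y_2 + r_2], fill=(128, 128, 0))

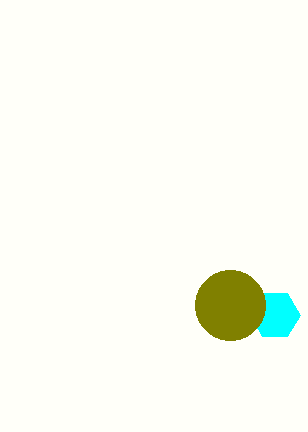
x_1 = 275; y_1 = 315; r_1 = 25; x_2 = 230; y_2 = 305; r_2 = 35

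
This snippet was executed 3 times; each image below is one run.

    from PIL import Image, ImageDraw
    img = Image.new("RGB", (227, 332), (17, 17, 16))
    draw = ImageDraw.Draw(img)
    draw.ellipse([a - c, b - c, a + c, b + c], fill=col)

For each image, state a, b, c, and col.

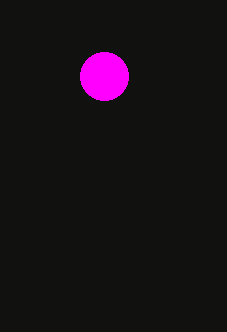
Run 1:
a = 104; b = 76; c = 24; col = 'magenta'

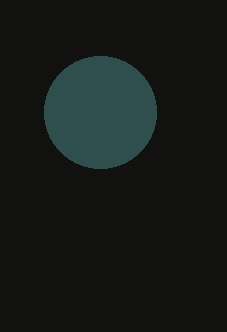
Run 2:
a = 100
b = 112
c = 56
col = 'darkslategray'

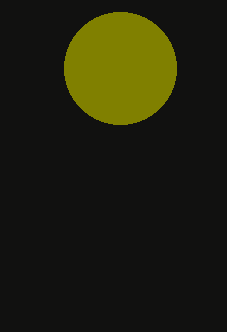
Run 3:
a = 120
b = 68
c = 56
col = 'olive'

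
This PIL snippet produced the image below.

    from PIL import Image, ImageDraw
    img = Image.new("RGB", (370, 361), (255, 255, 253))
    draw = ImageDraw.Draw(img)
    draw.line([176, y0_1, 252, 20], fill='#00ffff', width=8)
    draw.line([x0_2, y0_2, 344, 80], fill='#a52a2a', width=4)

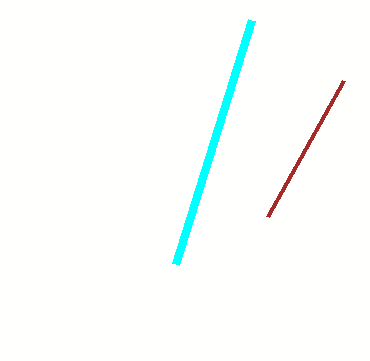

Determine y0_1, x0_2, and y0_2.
y0_1 = 264
x0_2 = 268
y0_2 = 216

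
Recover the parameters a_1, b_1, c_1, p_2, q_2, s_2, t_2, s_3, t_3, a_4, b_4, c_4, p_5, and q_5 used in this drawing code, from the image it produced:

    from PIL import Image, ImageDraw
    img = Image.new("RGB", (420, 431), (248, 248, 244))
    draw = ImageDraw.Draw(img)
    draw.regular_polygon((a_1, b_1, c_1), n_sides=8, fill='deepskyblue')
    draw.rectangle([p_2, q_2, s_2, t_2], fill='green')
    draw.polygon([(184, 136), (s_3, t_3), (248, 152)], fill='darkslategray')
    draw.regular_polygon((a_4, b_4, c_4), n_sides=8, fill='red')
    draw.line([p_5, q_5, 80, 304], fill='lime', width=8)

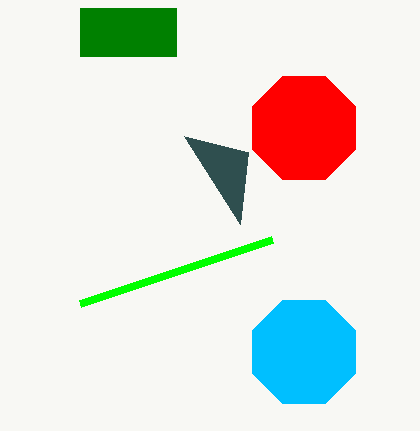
a_1 = 304; b_1 = 352; c_1 = 56; p_2 = 80; q_2 = 8; s_2 = 176; t_2 = 56; s_3 = 240; t_3 = 224; a_4 = 304; b_4 = 128; c_4 = 56; p_5 = 272; q_5 = 240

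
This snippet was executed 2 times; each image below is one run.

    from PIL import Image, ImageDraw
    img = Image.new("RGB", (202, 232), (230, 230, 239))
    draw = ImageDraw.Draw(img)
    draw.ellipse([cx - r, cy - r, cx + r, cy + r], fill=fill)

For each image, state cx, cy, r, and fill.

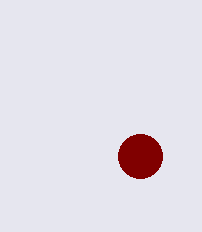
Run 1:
cx = 140; cy = 156; r = 22; fill = 'maroon'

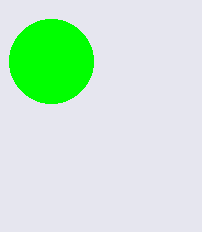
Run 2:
cx = 51, cy = 61, r = 42, fill = 'lime'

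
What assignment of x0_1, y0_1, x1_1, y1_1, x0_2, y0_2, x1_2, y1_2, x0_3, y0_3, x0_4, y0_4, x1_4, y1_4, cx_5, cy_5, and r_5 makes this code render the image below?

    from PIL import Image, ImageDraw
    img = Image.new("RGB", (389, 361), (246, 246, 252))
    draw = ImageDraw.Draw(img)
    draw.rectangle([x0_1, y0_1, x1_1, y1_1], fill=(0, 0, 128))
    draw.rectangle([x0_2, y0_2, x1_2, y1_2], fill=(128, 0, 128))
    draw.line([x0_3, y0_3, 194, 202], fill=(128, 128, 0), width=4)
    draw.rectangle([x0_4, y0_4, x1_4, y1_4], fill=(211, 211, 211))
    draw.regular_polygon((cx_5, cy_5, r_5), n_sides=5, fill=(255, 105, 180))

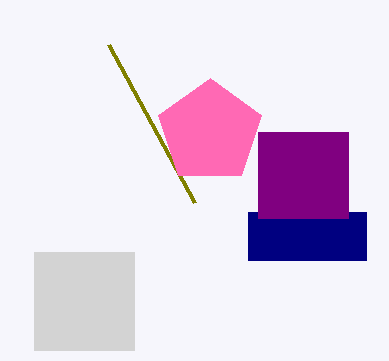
x0_1 = 248
y0_1 = 212
x1_1 = 366
y1_1 = 260
x0_2 = 258
y0_2 = 132
x1_2 = 348
y1_2 = 218
x0_3 = 108
y0_3 = 44
x0_4 = 34
y0_4 = 252
x1_4 = 134
y1_4 = 350
cx_5 = 210
cy_5 = 132
r_5 = 54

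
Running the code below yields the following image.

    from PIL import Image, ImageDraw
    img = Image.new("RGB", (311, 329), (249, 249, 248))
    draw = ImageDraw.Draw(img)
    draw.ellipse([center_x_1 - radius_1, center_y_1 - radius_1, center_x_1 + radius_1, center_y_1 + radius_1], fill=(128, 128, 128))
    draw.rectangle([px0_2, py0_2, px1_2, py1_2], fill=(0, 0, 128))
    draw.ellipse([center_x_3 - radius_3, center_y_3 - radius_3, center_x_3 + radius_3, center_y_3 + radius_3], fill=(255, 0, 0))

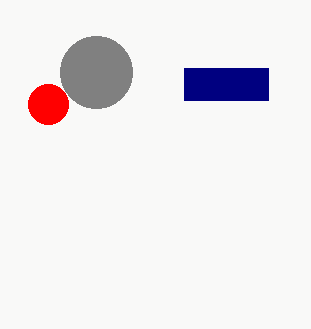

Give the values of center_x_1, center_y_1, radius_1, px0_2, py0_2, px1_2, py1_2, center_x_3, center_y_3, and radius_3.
center_x_1 = 96, center_y_1 = 72, radius_1 = 36, px0_2 = 184, py0_2 = 68, px1_2 = 268, py1_2 = 100, center_x_3 = 48, center_y_3 = 104, radius_3 = 20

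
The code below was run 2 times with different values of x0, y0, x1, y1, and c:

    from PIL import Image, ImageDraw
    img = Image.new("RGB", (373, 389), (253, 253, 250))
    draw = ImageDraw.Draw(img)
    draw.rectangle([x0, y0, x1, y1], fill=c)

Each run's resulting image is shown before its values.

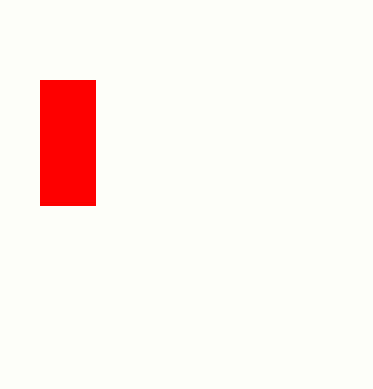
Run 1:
x0 = 40; y0 = 80; x1 = 95; y1 = 205; c = 'red'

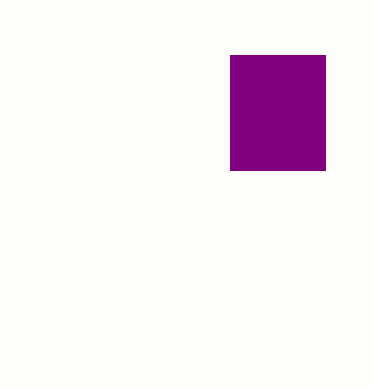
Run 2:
x0 = 230; y0 = 55; x1 = 325; y1 = 170; c = 'purple'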